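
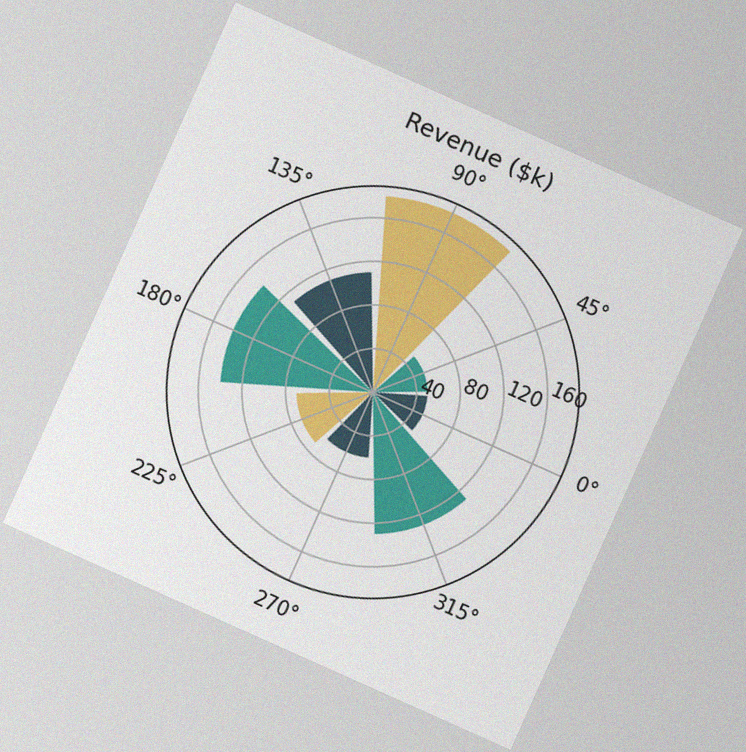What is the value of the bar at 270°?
The chart is tilted about 24° clockwise, with some photo noise. The bar at 270° reaches $60k on the radial axis.

$60k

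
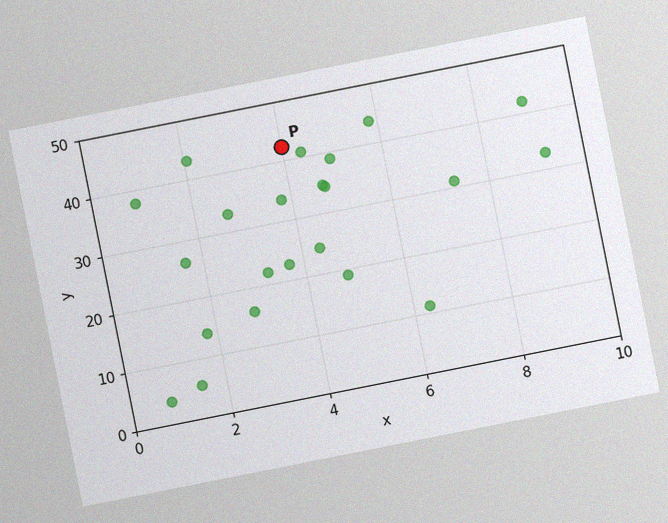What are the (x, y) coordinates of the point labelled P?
(4, 42.5)

The chart is tilted about 11° counter-clockwise, with some photo noise. Following the gridlines from P to each axis, P sits at (4, 42.5).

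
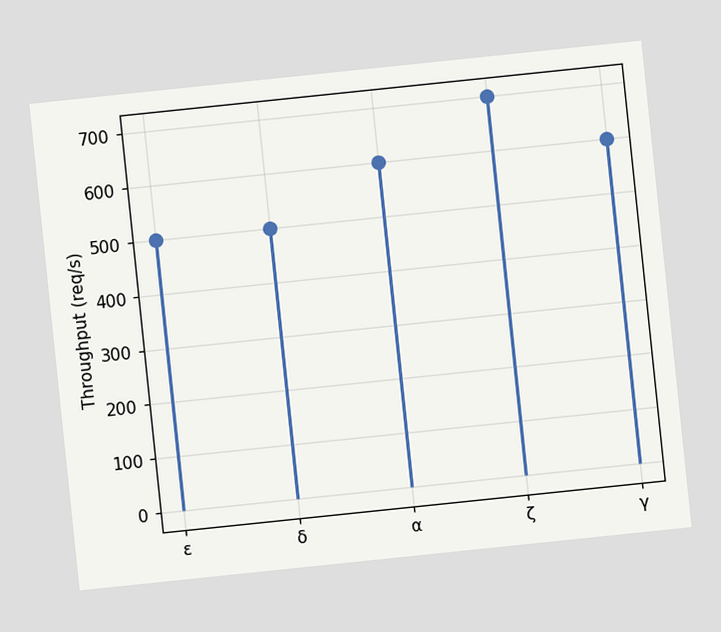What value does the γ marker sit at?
600req/s

The chart is tilted about 6° counter-clockwise. The γ marker sits at 600req/s.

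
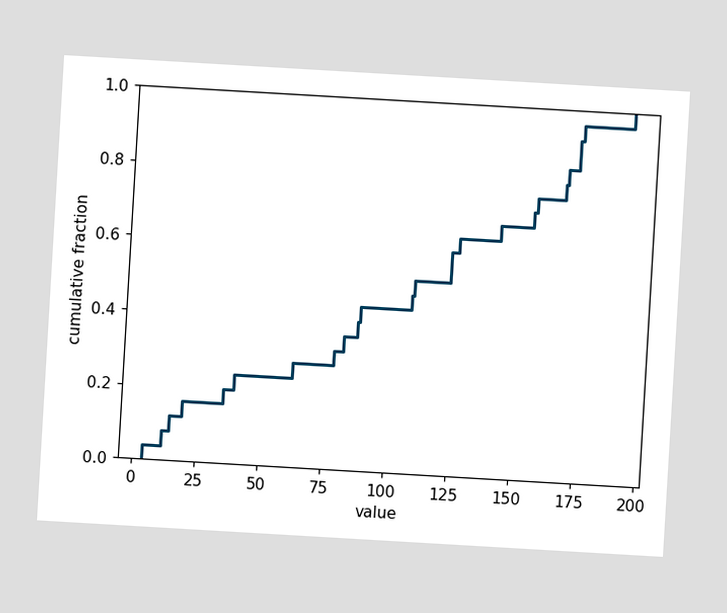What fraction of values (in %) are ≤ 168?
The chart is tilted about 3° clockwise. At x=168 the ECDF step is at 84%.

84%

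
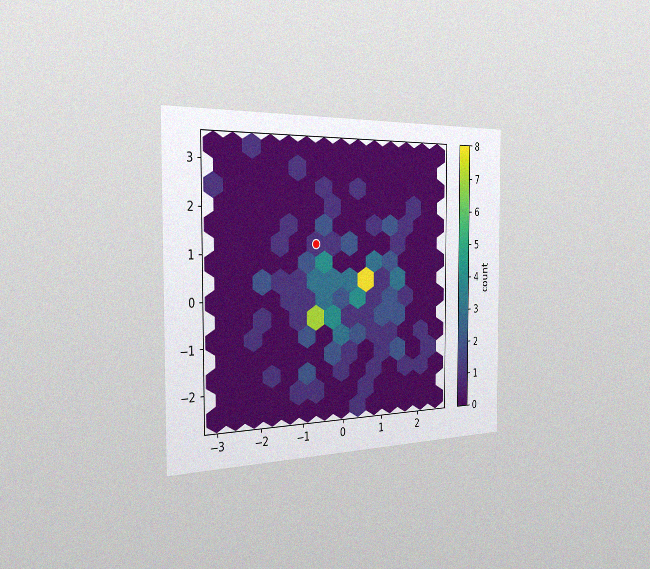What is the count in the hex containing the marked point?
1

The chart is viewed slightly from the left, with some photo noise. The marked hex reads 1 on the colorbar.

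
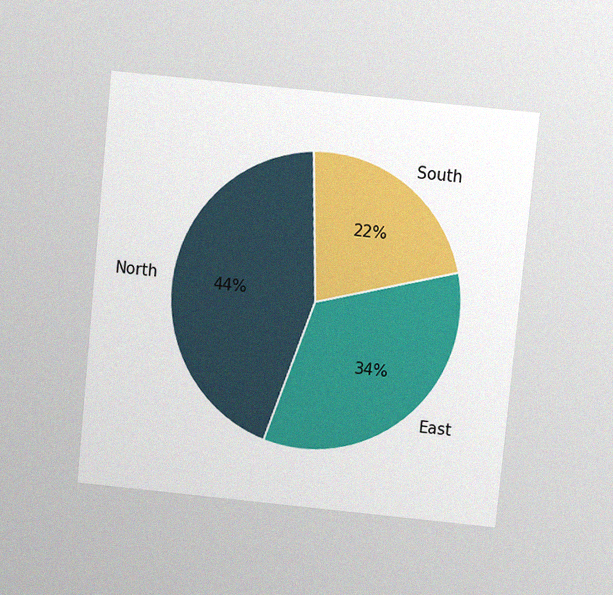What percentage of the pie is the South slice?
The chart is tilted about 6° clockwise and viewed slightly from above, with some photo noise. The South slice takes up 22% of the pie.

22%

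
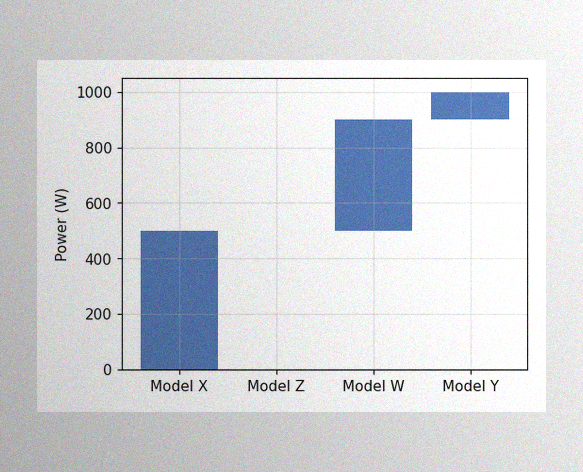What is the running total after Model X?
The image has some photo noise and uneven lighting. After Model X the running total reaches 500W.

500W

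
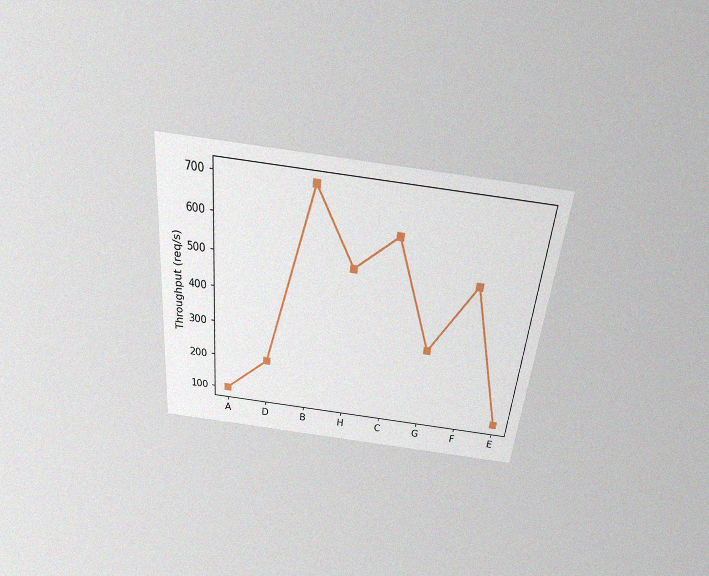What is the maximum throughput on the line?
The chart is tilted about 6° clockwise and viewed slightly from above, with some photo noise. The highest point is at B, and reading across to the y-axis gives 700req/s.

700req/s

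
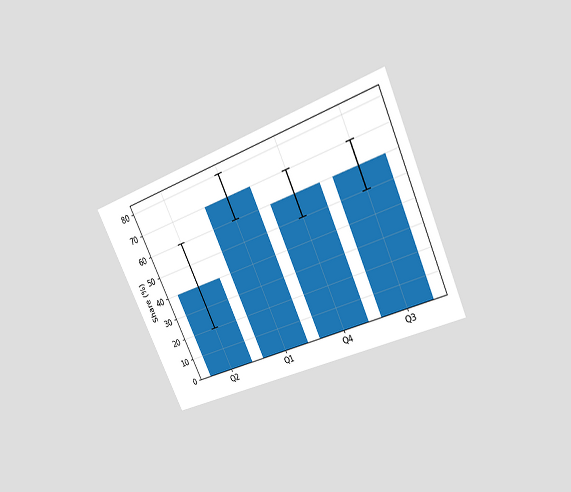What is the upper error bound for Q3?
70%

The chart is tilted about 24° counter-clockwise and viewed at a slight angle. The Q3 bar's upper whisker reaches 70%.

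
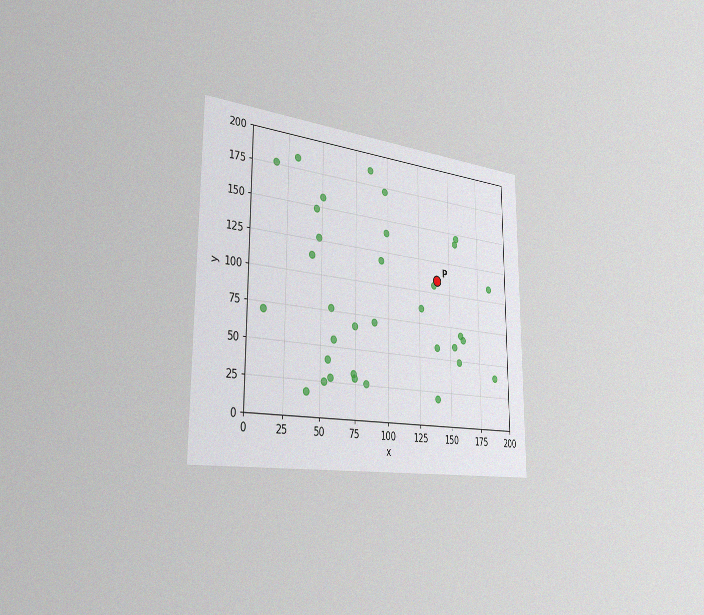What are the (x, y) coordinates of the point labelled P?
The chart is viewed slightly from the left, with some photo noise. Following the gridlines from P to each axis, P sits at (140, 110).

(140, 110)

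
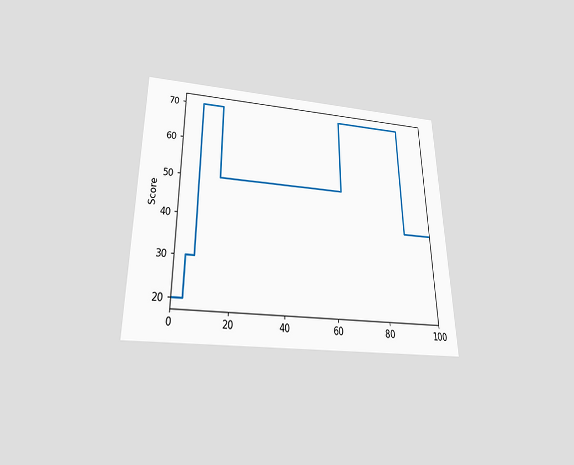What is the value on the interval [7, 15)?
The chart is viewed slightly from below. On [7, 15) the step sits at 70.

70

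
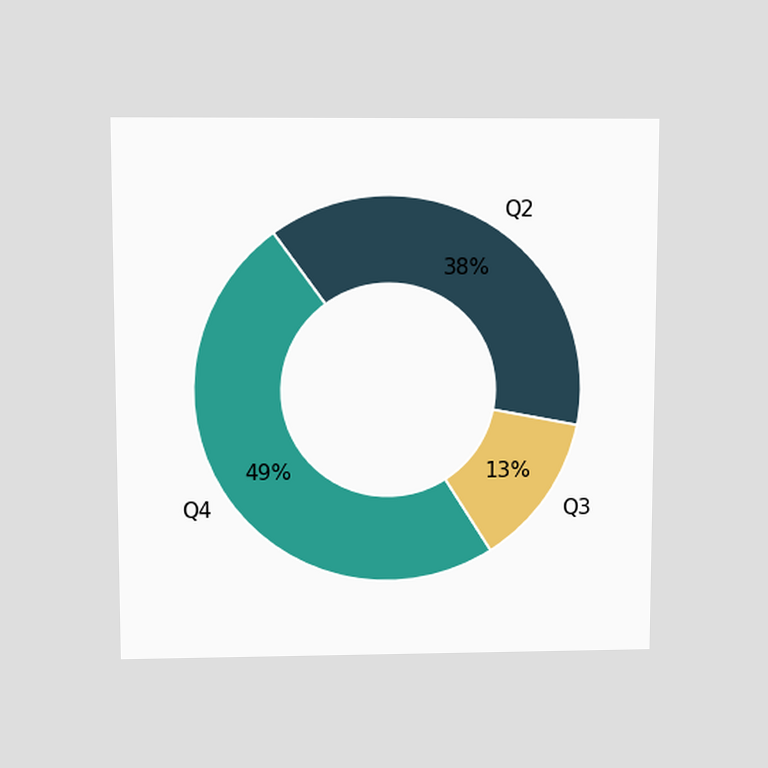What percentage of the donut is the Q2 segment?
The chart is viewed slightly from above. The Q2 segment takes up 38% of the ring.

38%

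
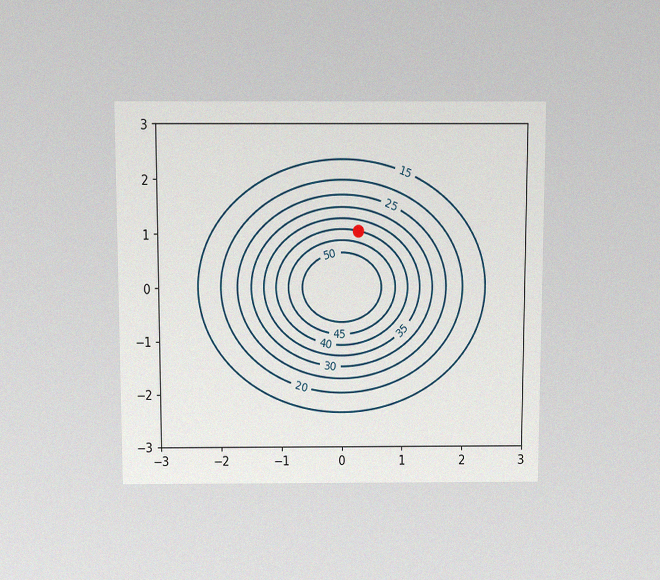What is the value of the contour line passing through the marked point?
The chart is viewed slightly from above, with some photo noise. The marked point sits on the contour labelled 40.

40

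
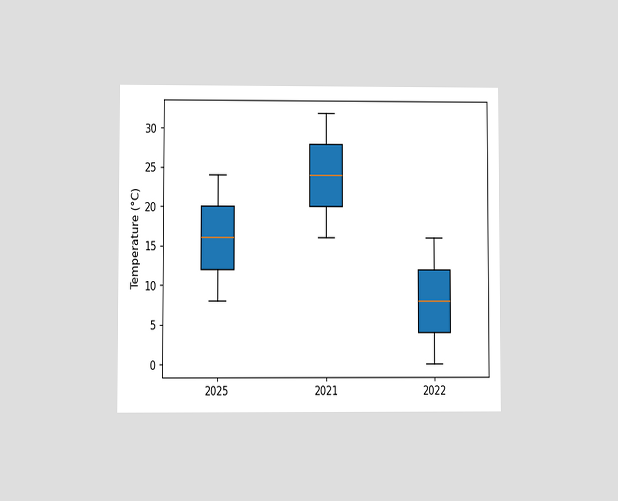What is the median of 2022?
8°C

The chart is viewed at a slight angle. The median line in the 2022 box sits at 8°C.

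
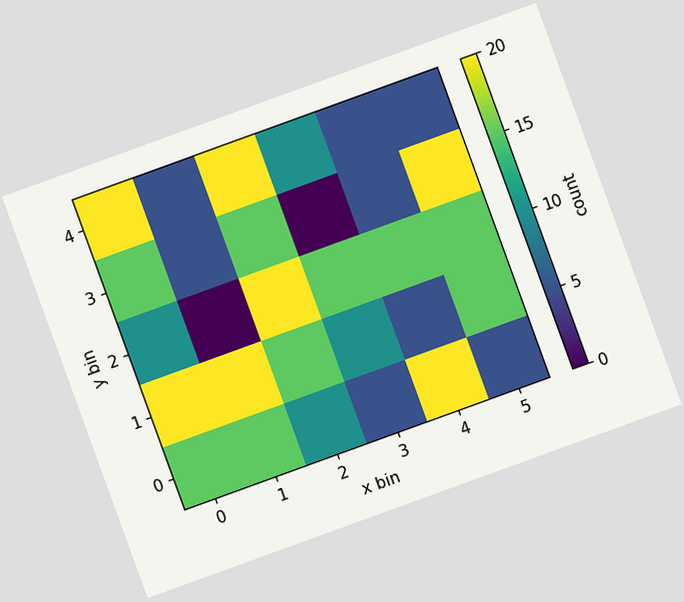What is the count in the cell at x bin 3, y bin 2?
15

The chart is tilted about 20° counter-clockwise. Matching the cell (3, 2) against the colorbar gives 15.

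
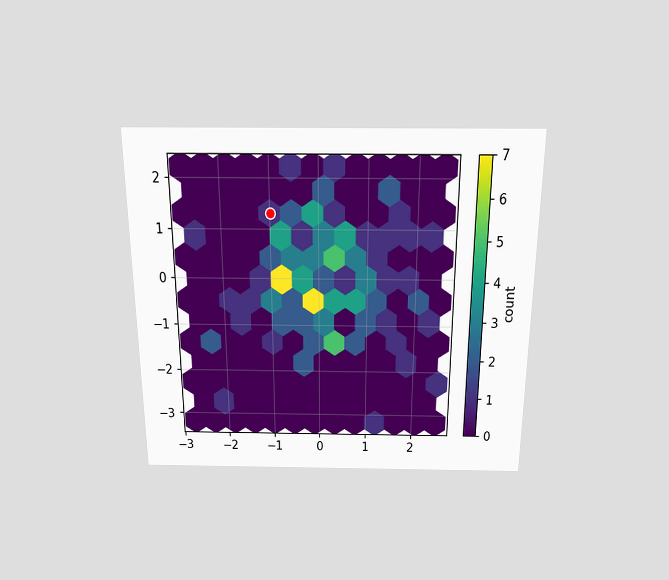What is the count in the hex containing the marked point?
1

The chart is viewed slightly from above. The marked hex reads 1 on the colorbar.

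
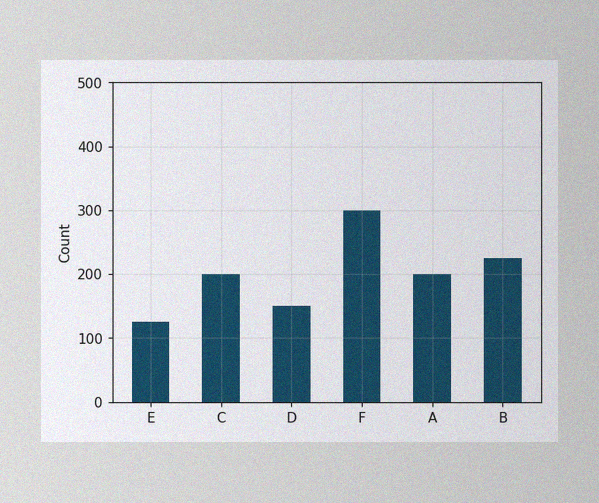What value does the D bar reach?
The image has some photo noise and uneven lighting. Reading along the chart's y-axis, the D bar reaches 150.

150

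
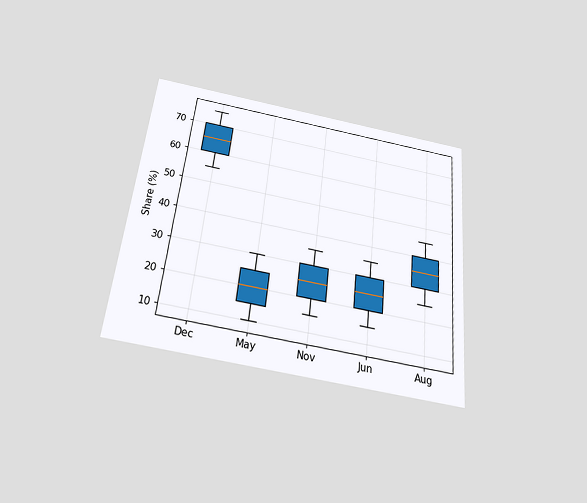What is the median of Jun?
25%

The chart is tilted about 6° clockwise and viewed slightly from below. The median line in the Jun box sits at 25%.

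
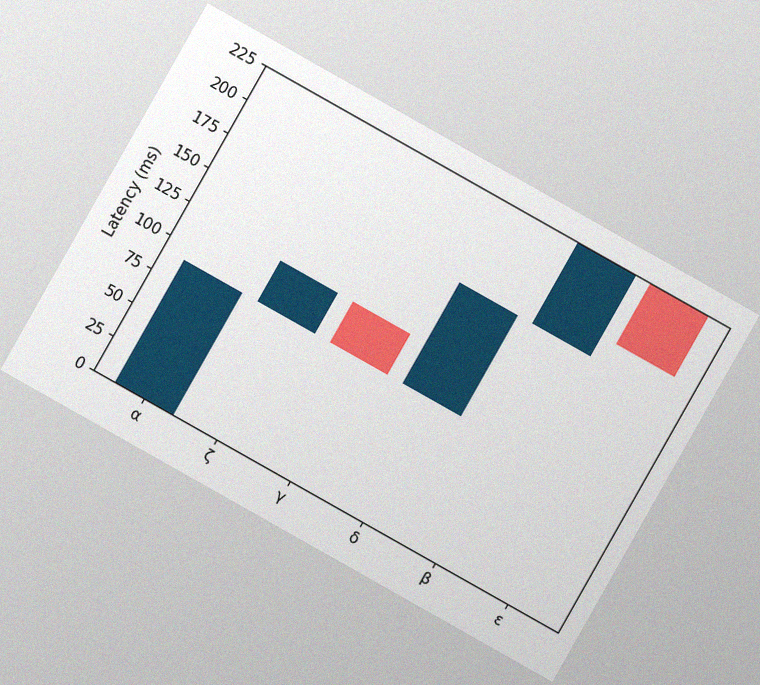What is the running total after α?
The chart is tilted about 29° clockwise, with some photo noise. After α the running total reaches 90ms.

90ms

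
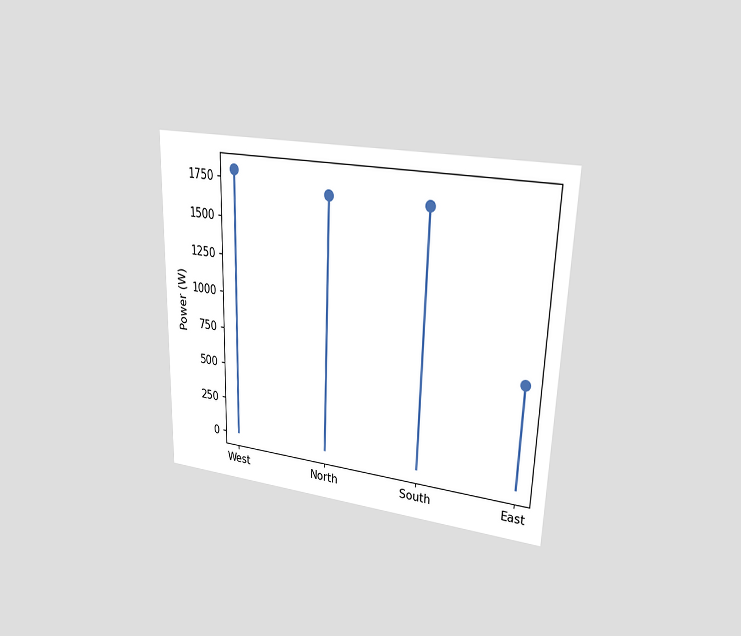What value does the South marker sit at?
1700W

The chart is viewed at a slight angle. The South marker sits at 1700W.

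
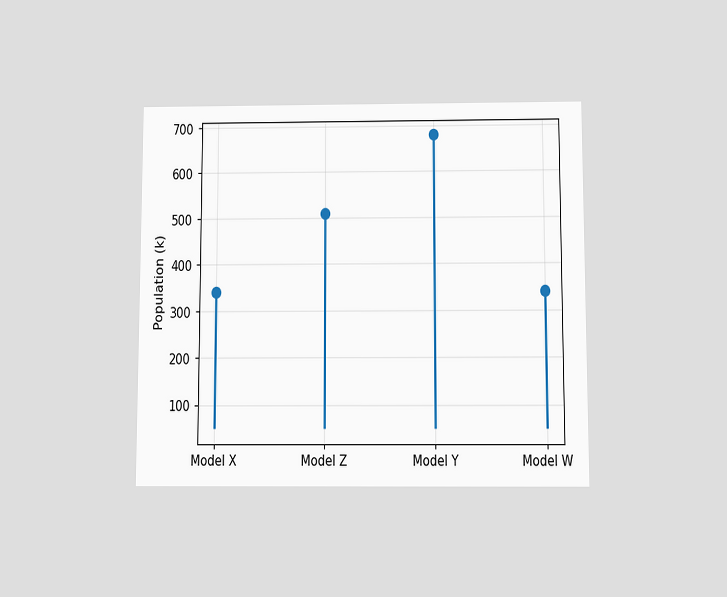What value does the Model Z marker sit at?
The chart is viewed slightly from below. The Model Z marker sits at 510k.

510k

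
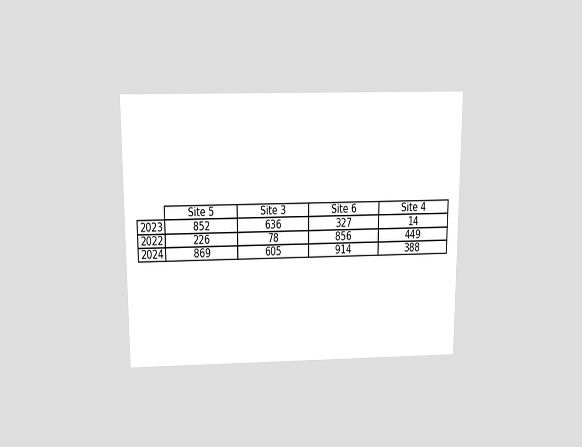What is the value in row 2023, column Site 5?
The chart is viewed slightly from above. The (2023, Site 5) cell reads 852.

852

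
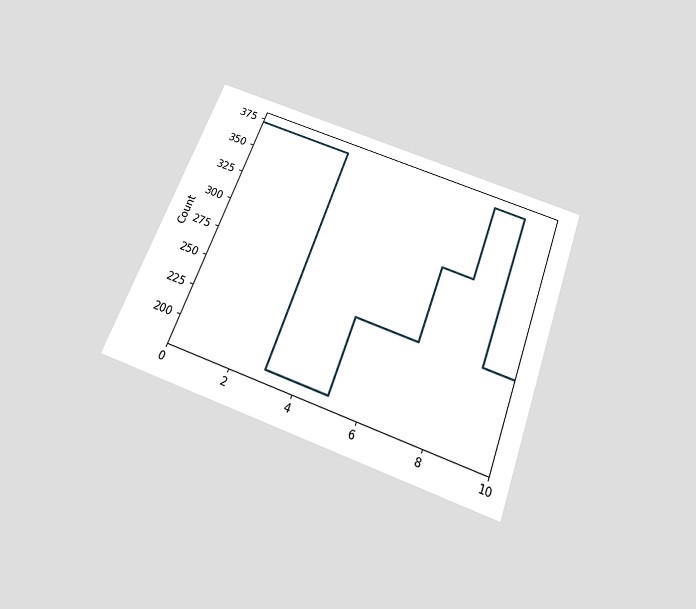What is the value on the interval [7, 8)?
The chart is tilted about 20° clockwise and viewed slightly from below. On [7, 8) the step sits at 310.

310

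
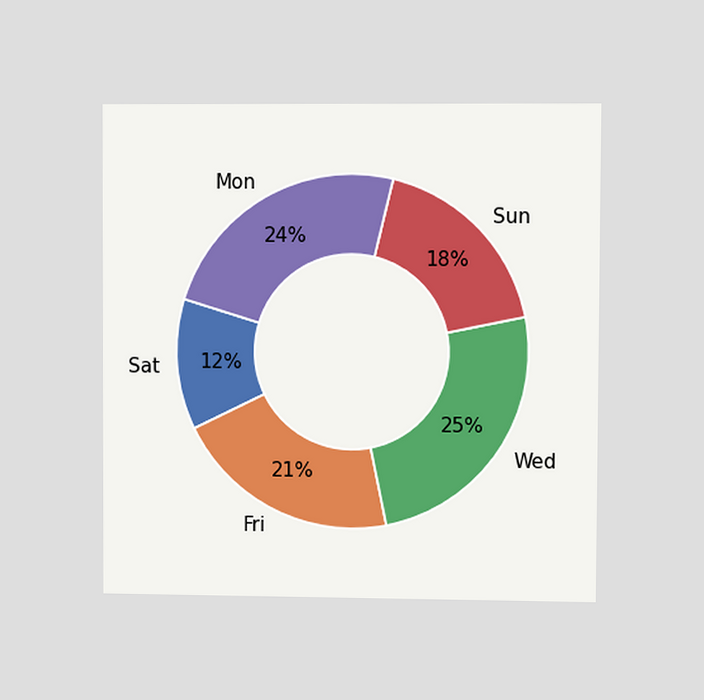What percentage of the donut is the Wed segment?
The chart is viewed at a slight angle. The Wed segment takes up 25% of the ring.

25%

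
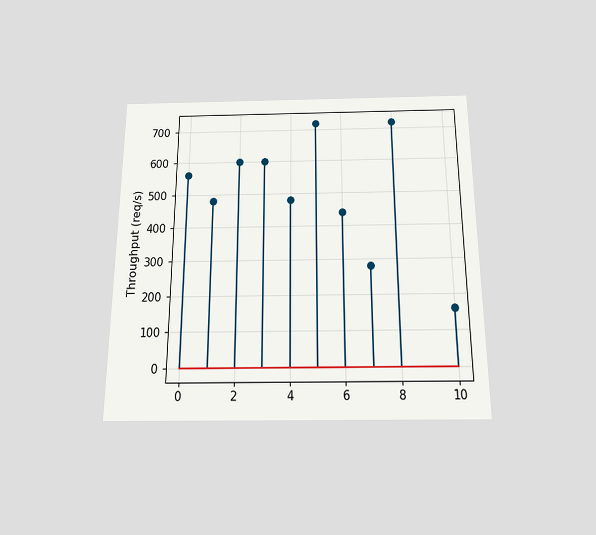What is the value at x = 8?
720req/s

The chart is viewed slightly from below. The stem at x=8 reaches 720req/s.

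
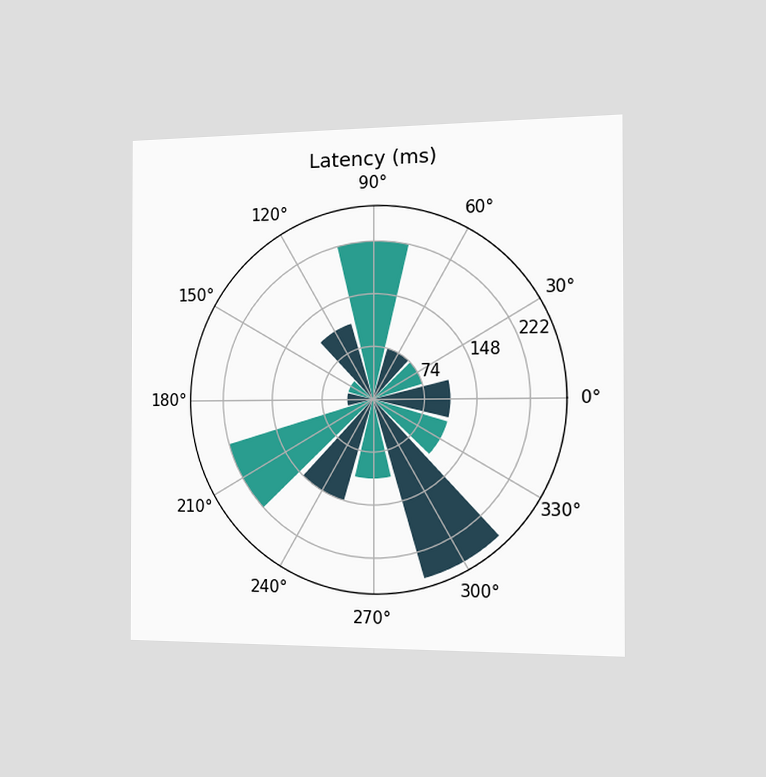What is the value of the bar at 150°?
37ms

The chart is viewed slightly from the right. The bar at 150° reaches 37ms on the radial axis.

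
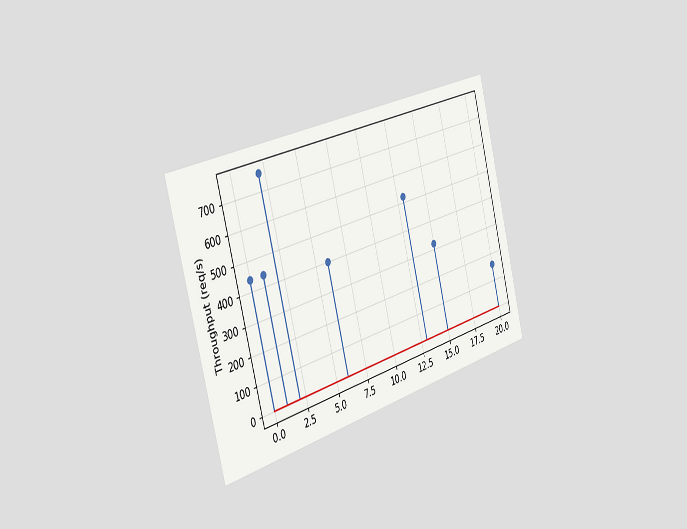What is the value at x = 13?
The chart is tilted about 15° counter-clockwise and viewed slightly from the left. The stem at x=13 reaches 520req/s.

520req/s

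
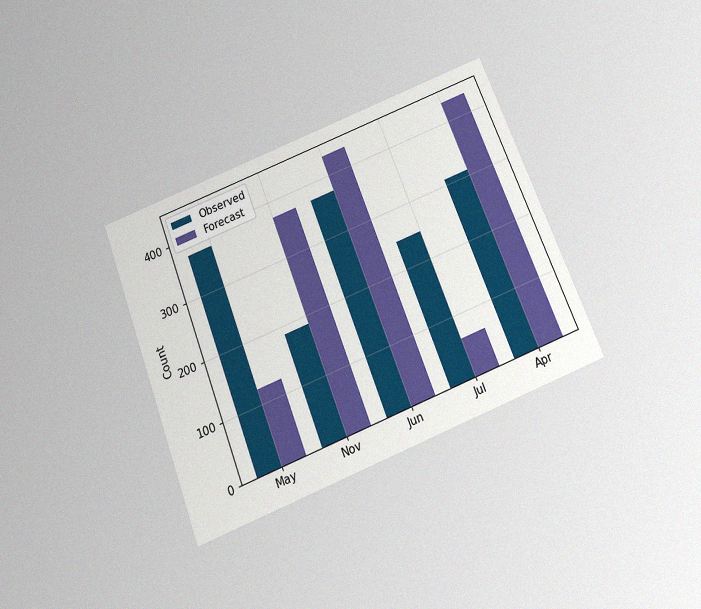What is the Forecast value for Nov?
372

The chart is tilted about 22° counter-clockwise and viewed slightly from below, with some photo noise. The Forecast bar at Nov reaches 372 on the y-axis.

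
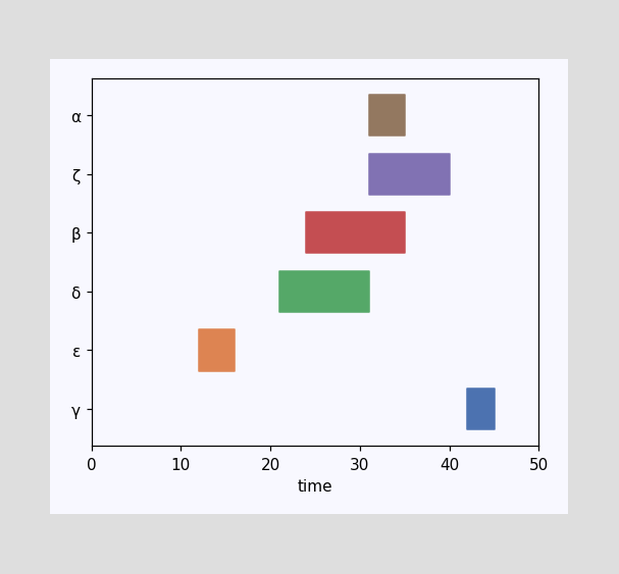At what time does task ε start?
The ε bar begins at t=12.

12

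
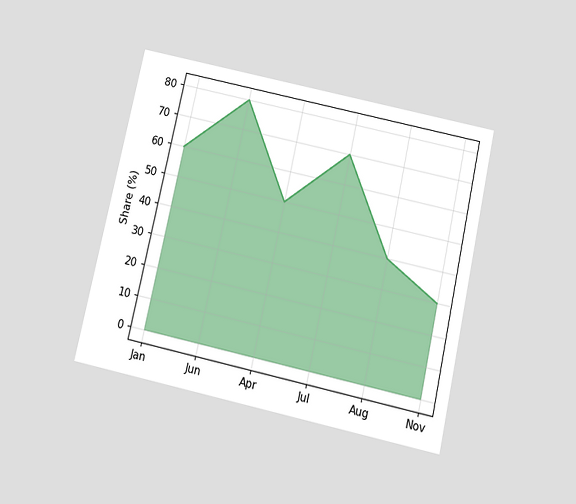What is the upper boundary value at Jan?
60%

The chart is tilted about 13° clockwise and viewed slightly from below. At Jan the upper boundary is at 60%.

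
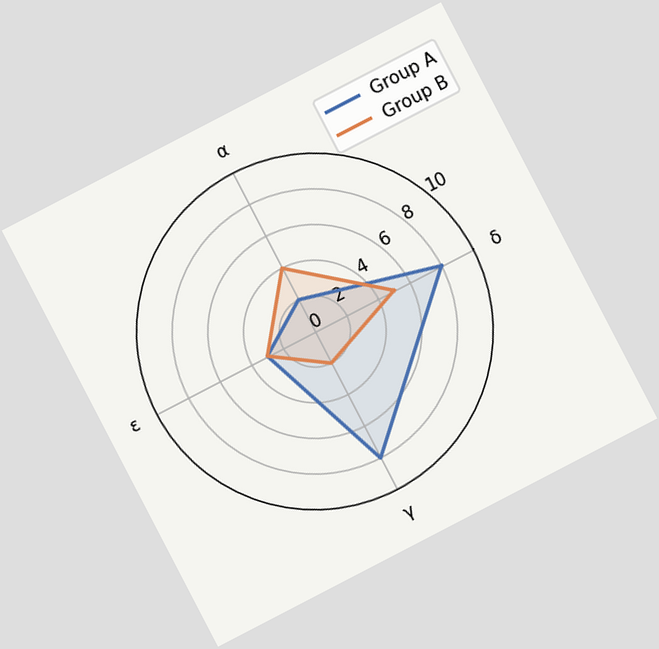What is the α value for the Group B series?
4

The chart is tilted about 27° counter-clockwise. On the α axis, Group B reaches 4.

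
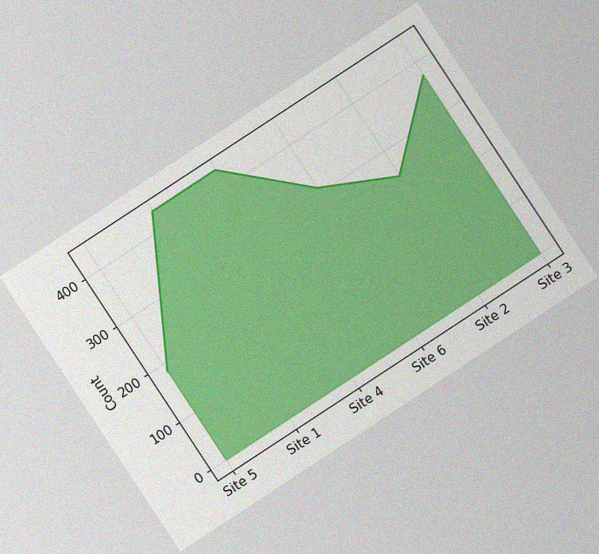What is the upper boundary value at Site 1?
434

The chart is tilted about 33° counter-clockwise, with some photo noise. At Site 1 the upper boundary is at 434.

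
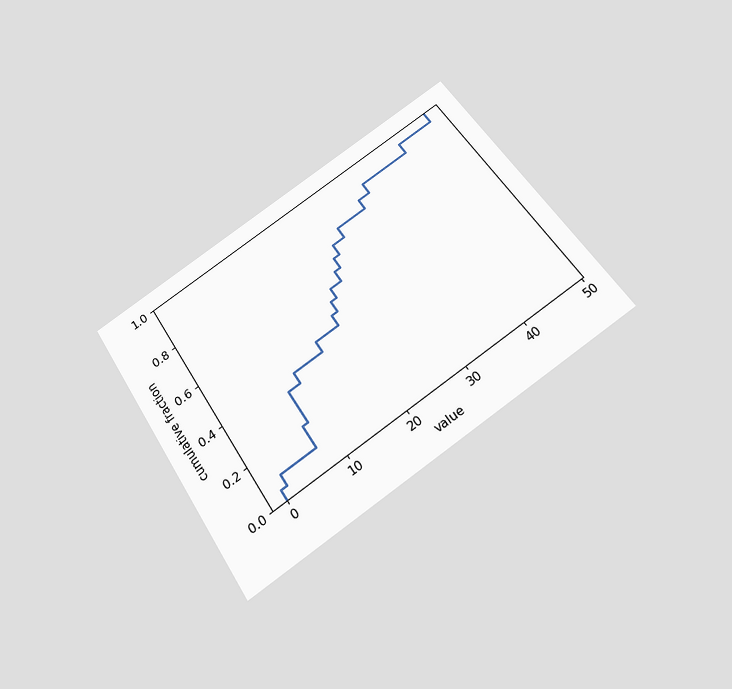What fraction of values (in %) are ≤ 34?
The chart is tilted about 33° counter-clockwise and viewed slightly from below. At x=34 the ECDF step is at 90%.

90%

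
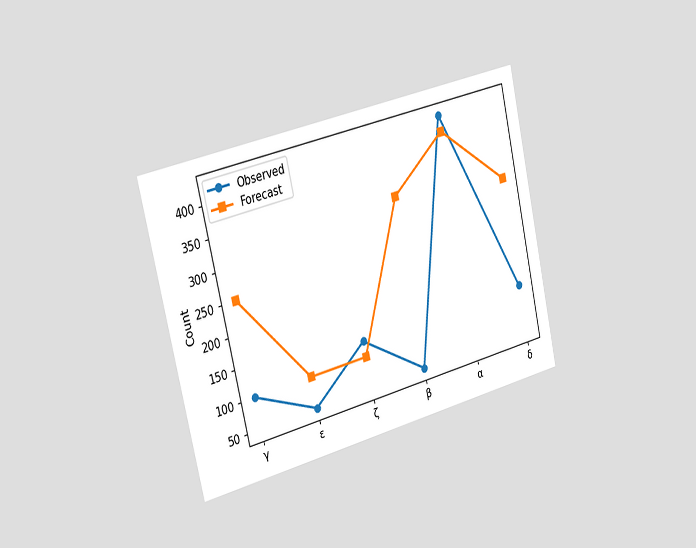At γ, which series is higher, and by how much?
The chart is tilted about 13° counter-clockwise and viewed slightly from the left. At γ, Forecast sits above the other line by 150.

Forecast, by 150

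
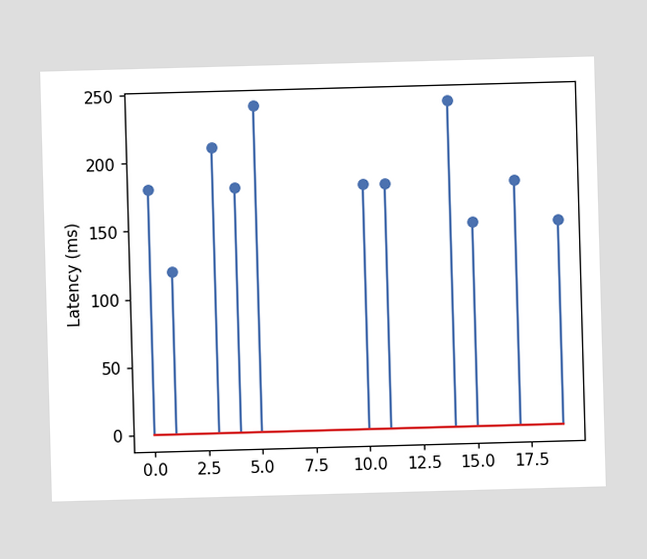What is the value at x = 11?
180ms

The stem at x=11 reaches 180ms.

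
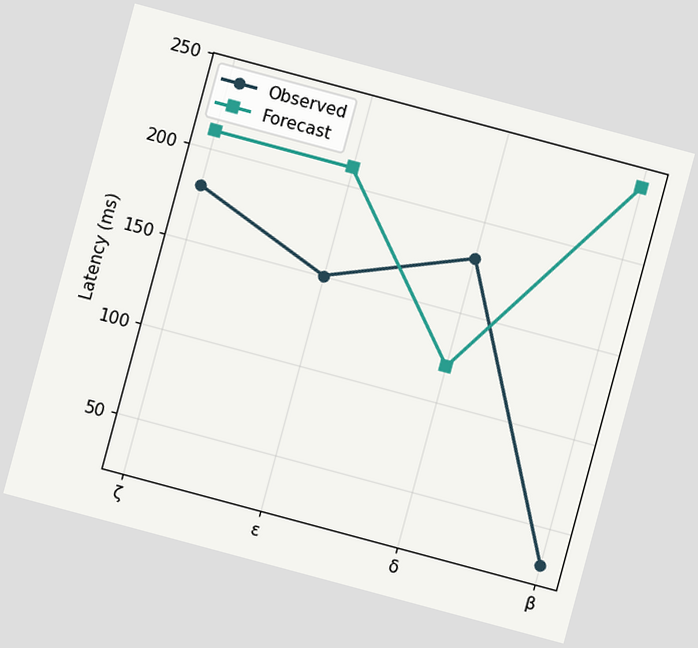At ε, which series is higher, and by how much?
The chart is tilted about 15° clockwise. At ε, Forecast sits above the other line by 60ms.

Forecast, by 60ms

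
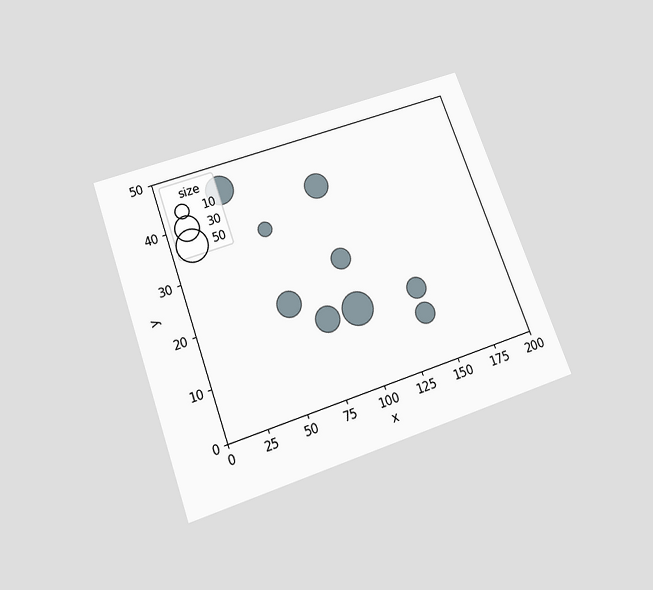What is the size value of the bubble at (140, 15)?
20

The chart is tilted about 20° counter-clockwise and viewed slightly from below. Matching the bubble at (140, 15) against the size legend gives 20.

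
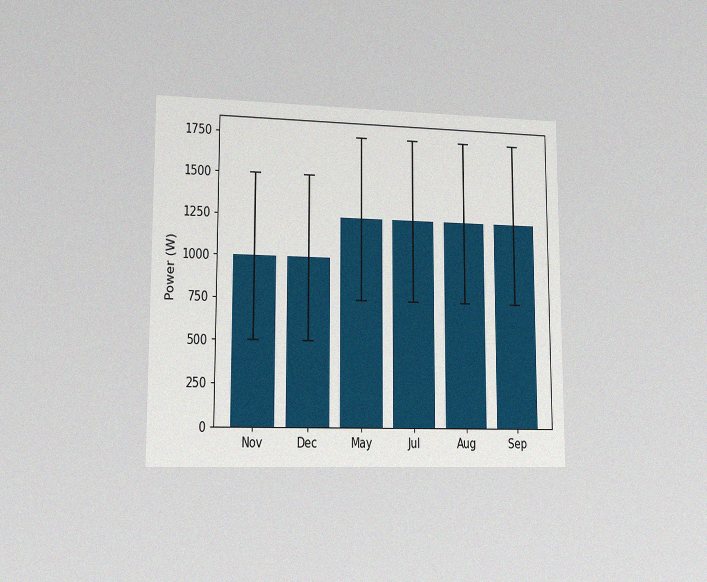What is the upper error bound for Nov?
1500W

The chart is viewed slightly from the left, with some photo noise. The Nov bar's upper whisker reaches 1500W.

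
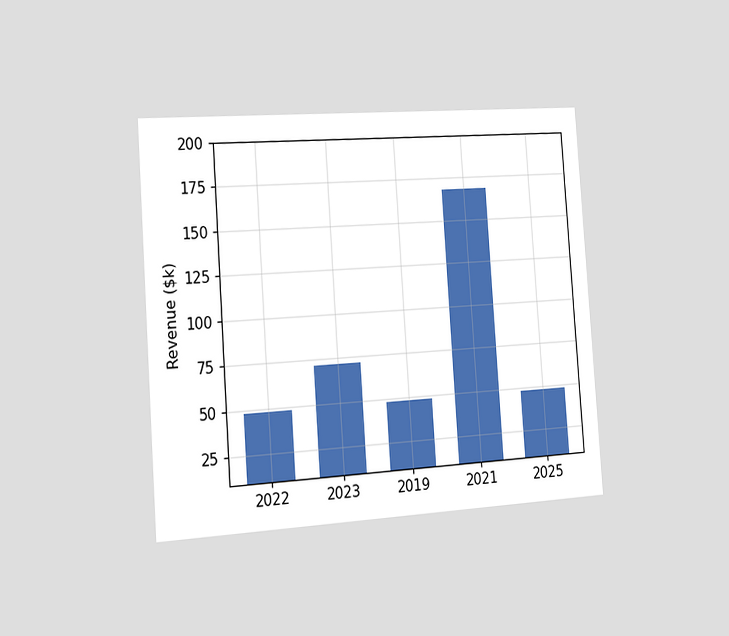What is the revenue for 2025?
$48k

The chart is tilted about 4° counter-clockwise and viewed slightly from the left. Reading along the chart's y-axis, the 2025 bar reaches $48k.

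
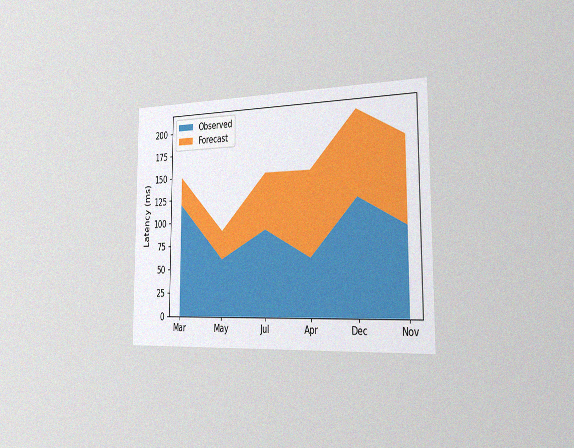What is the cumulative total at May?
90ms

The chart is viewed slightly from the right, with some photo noise. The stacked total at May reaches 90ms.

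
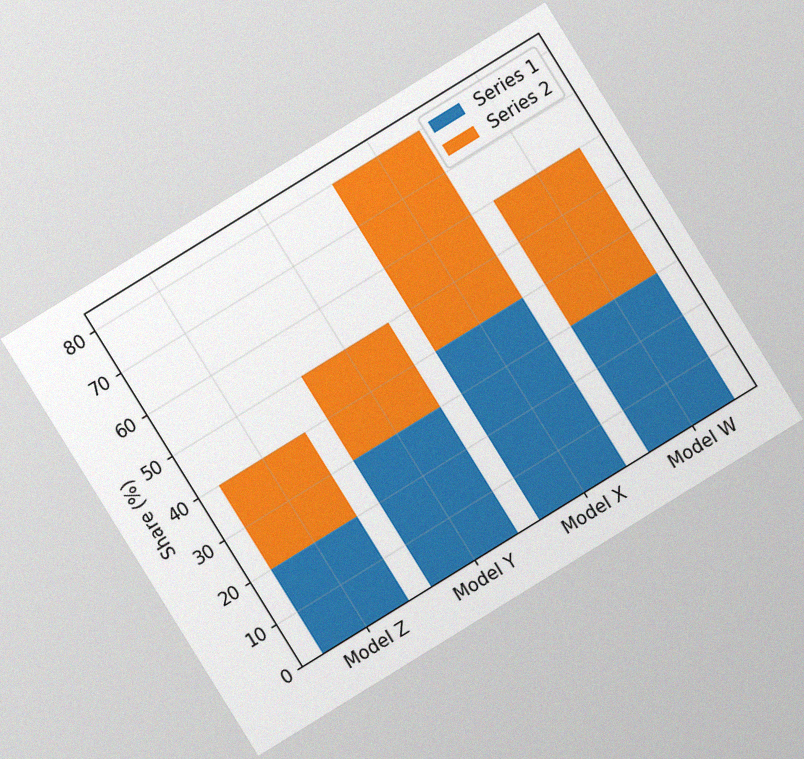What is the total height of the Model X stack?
The chart is tilted about 32° counter-clockwise, with some photo noise. The Model X stack's top reaches 80% on the y-axis.

80%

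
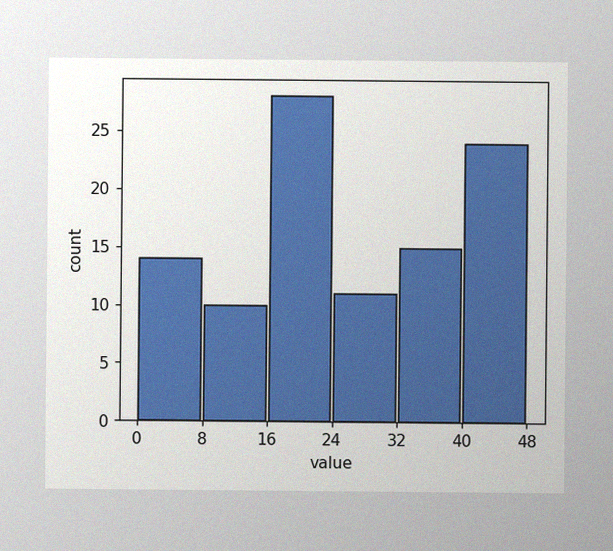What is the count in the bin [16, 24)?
The image has some photo noise and uneven lighting. The [16, 24) bin has height 28.

28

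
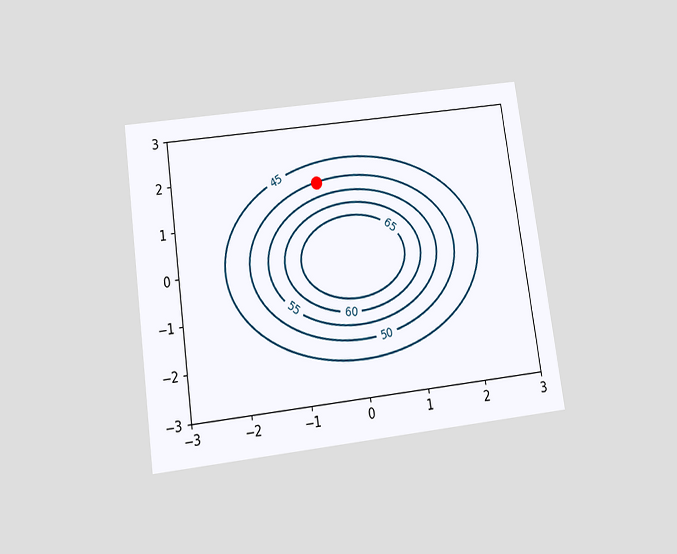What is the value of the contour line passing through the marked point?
The chart is tilted about 8° counter-clockwise and viewed slightly from below. The marked point sits on the contour labelled 50.

50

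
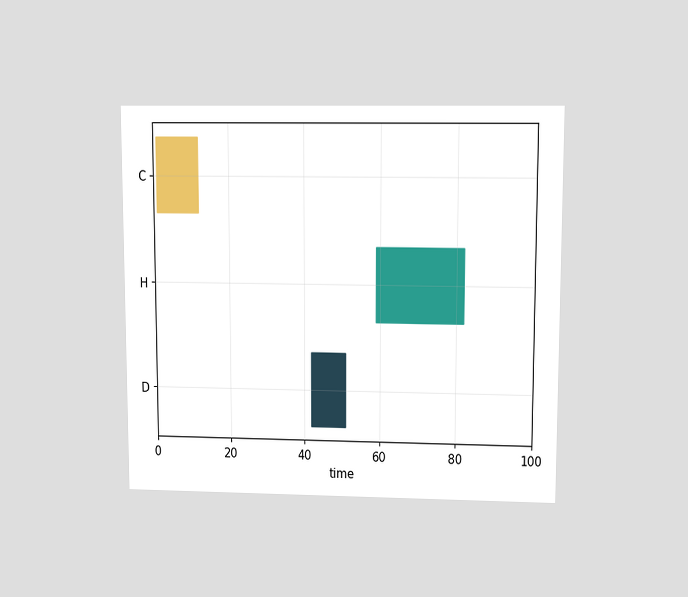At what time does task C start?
The chart is viewed at a slight angle. The C bar begins at t=1.

1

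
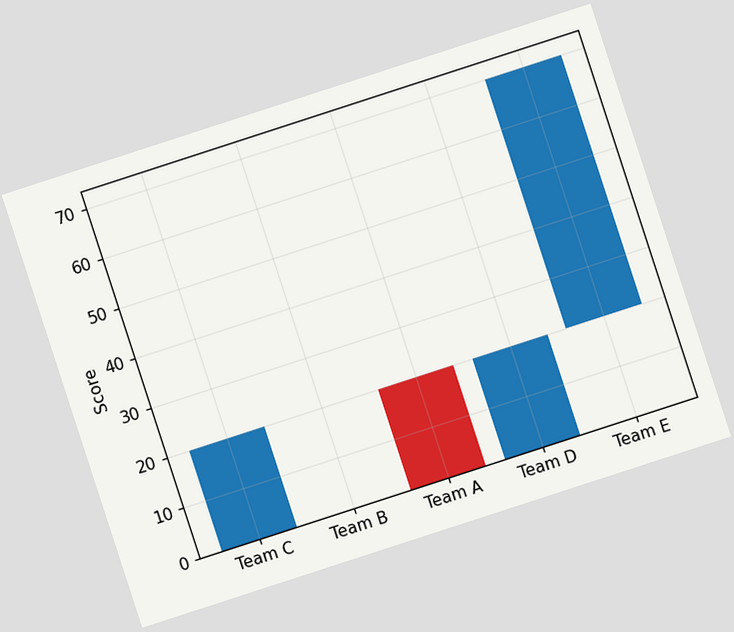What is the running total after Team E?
70

The chart is tilted about 18° counter-clockwise. After Team E the running total reaches 70.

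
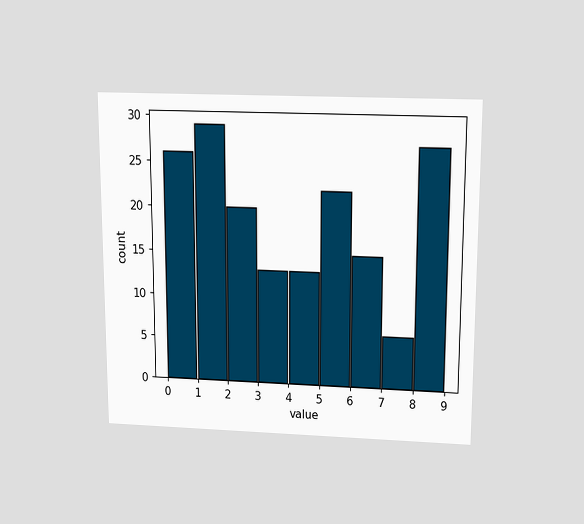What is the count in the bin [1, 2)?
The chart is viewed slightly from above. The [1, 2) bin has height 29.

29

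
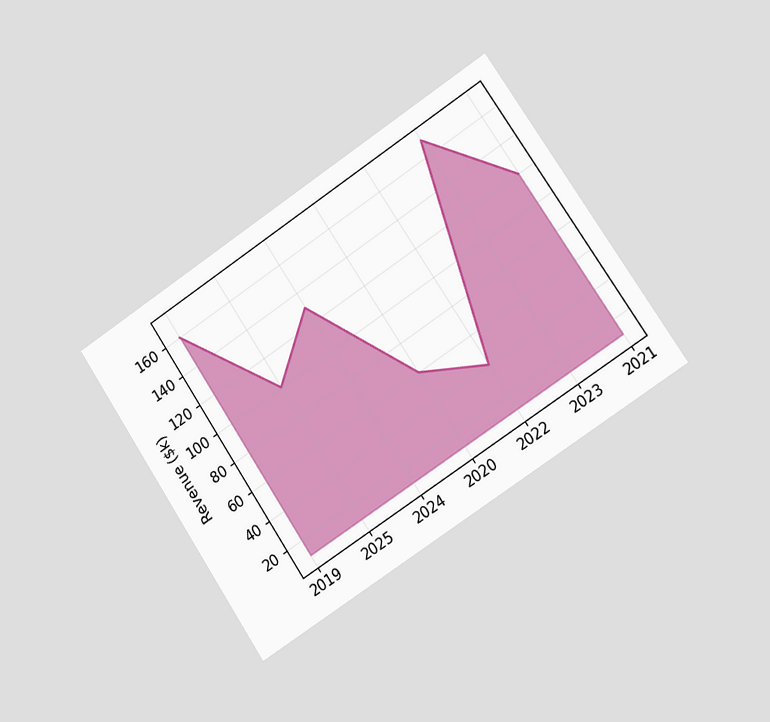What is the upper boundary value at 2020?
$60k

The chart is tilted about 34° counter-clockwise and viewed slightly from the right. At 2020 the upper boundary is at $60k.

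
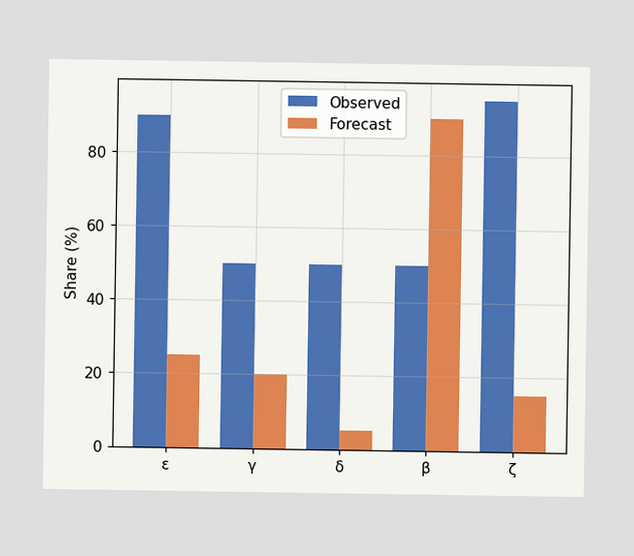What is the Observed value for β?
The Observed bar at β reaches 50% on the y-axis.

50%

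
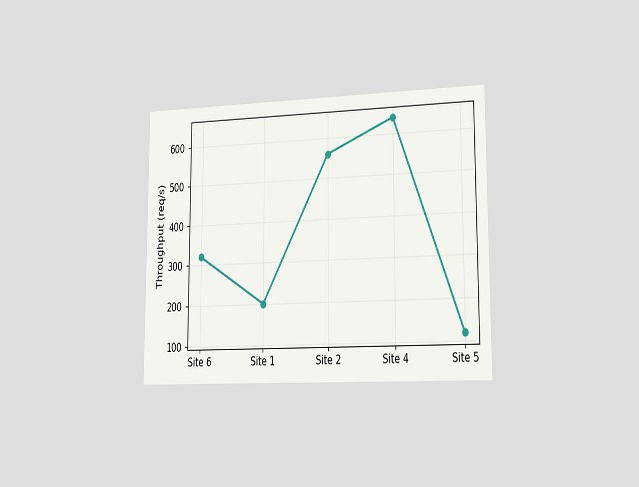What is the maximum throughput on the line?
640req/s

The chart is viewed slightly from the right. The highest point is at Site 4, and reading across to the y-axis gives 640req/s.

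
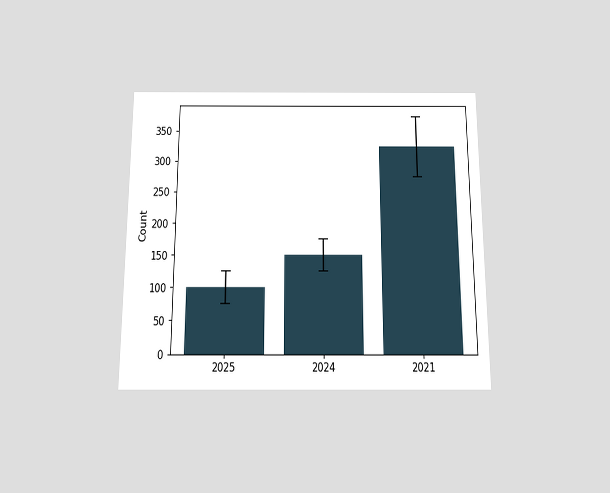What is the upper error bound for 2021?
375

The chart is viewed slightly from below. The 2021 bar's upper whisker reaches 375.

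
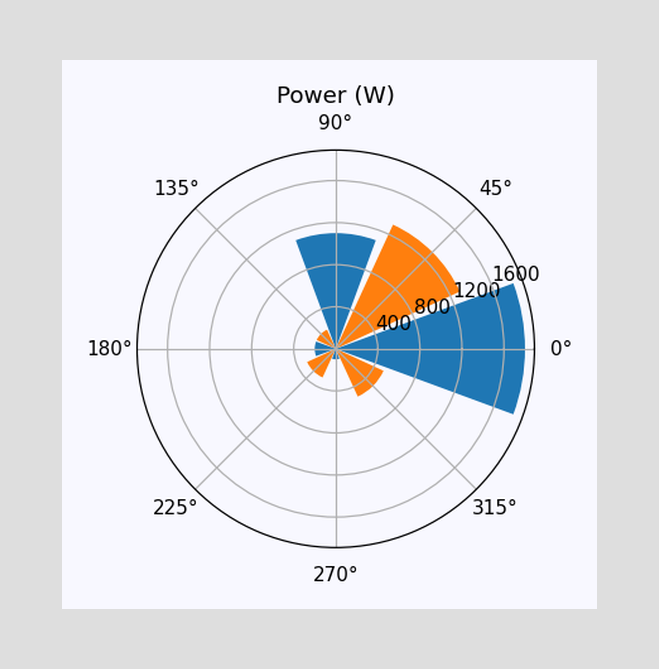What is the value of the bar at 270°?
The bar at 270° reaches 100W on the radial axis.

100W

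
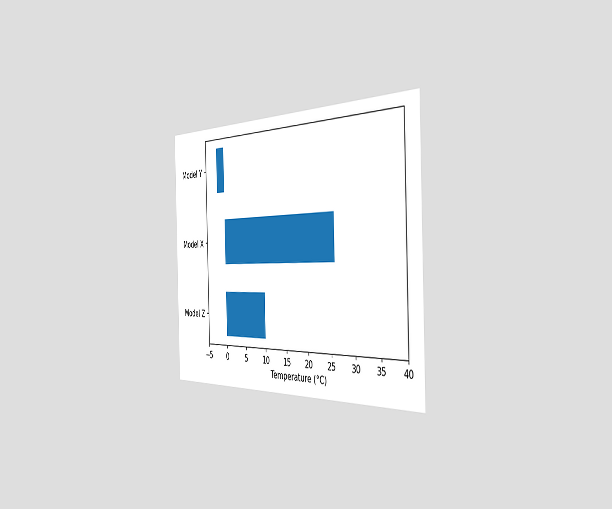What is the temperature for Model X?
The chart is viewed slightly from the right. Reading along the chart's x-axis, the Model X bar reaches 26°C.

26°C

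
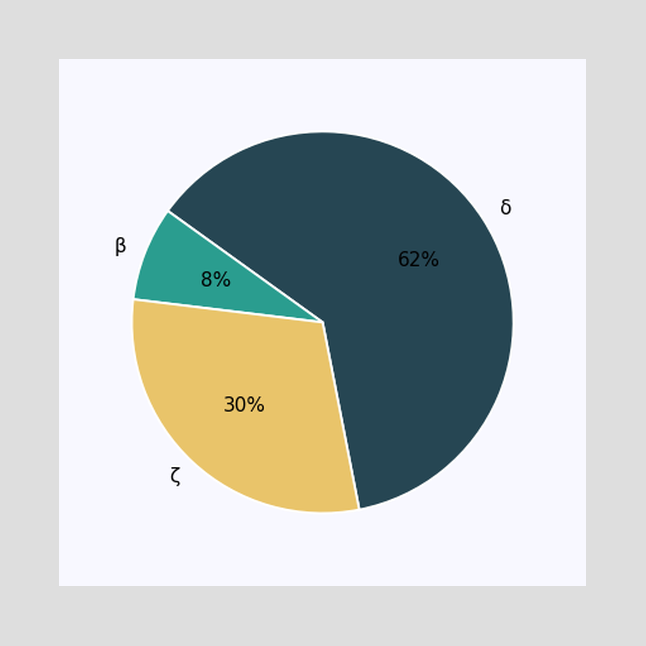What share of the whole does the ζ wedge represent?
The ζ slice takes up 30% of the pie.

30%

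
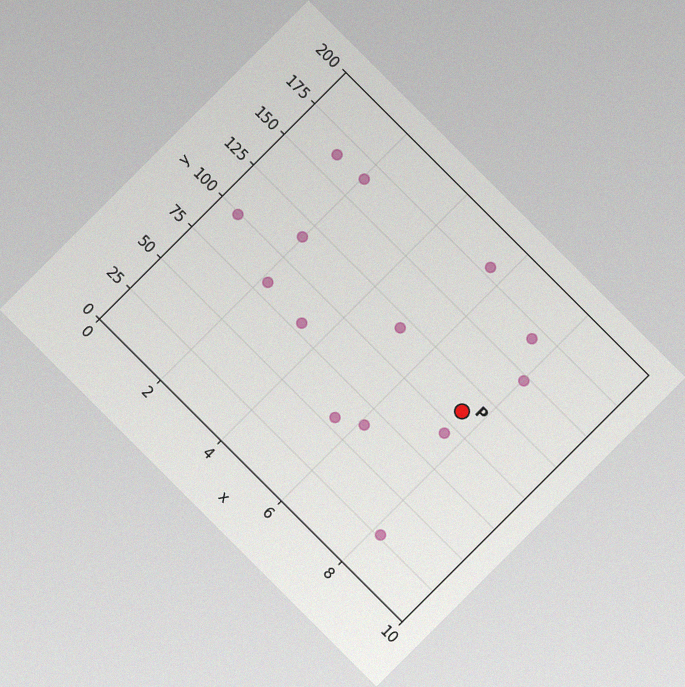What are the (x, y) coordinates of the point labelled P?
The chart is tilted about 45° clockwise, with some photo noise. Following the gridlines from P to each axis, P sits at (7.5, 110).

(7.5, 110)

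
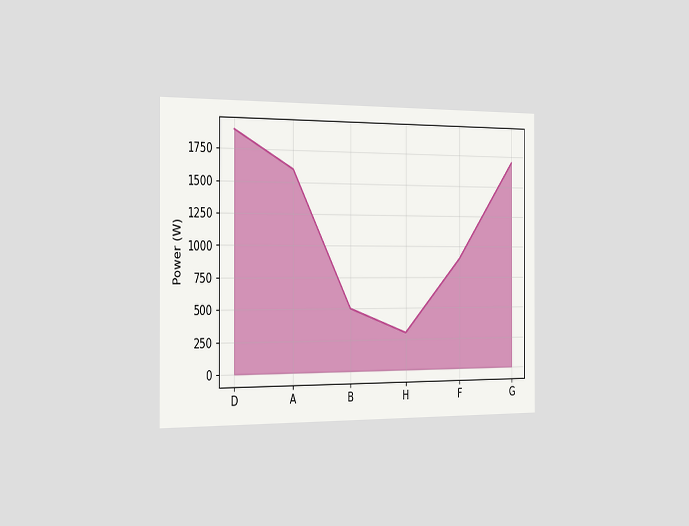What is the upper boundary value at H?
The chart is viewed slightly from the left. At H the upper boundary is at 300W.

300W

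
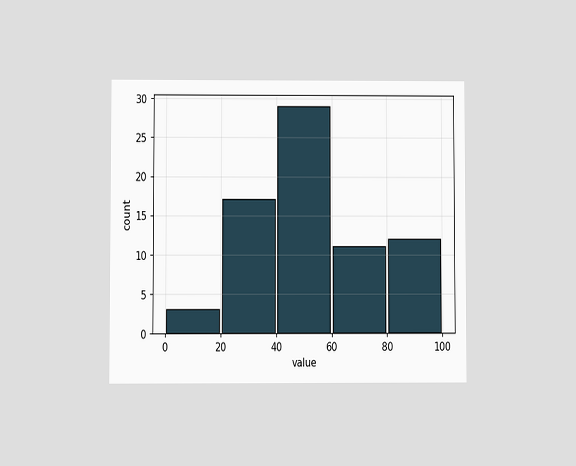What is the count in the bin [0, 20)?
3

The chart is viewed at a slight angle. The [0, 20) bin has height 3.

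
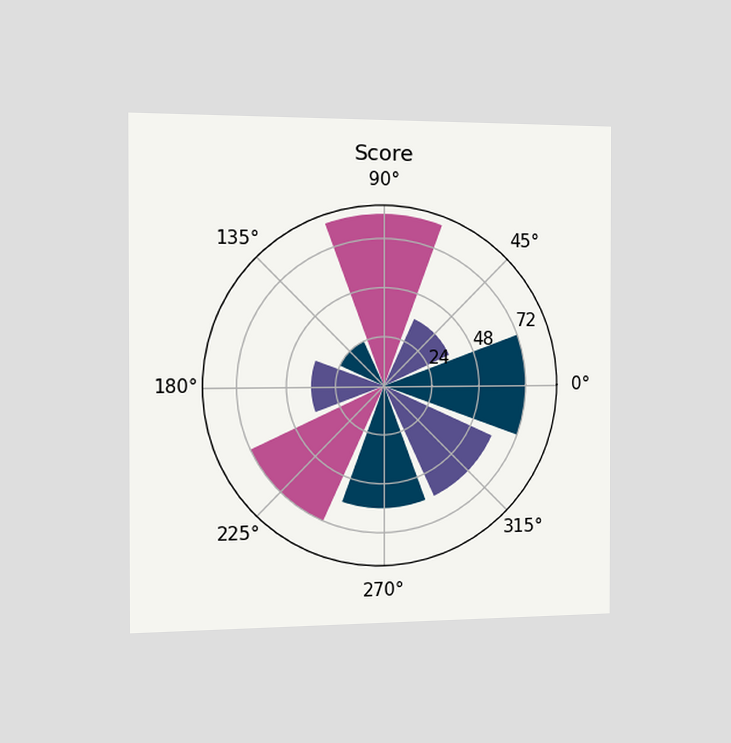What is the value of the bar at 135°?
24

The chart is viewed slightly from the left. The bar at 135° reaches 24 on the radial axis.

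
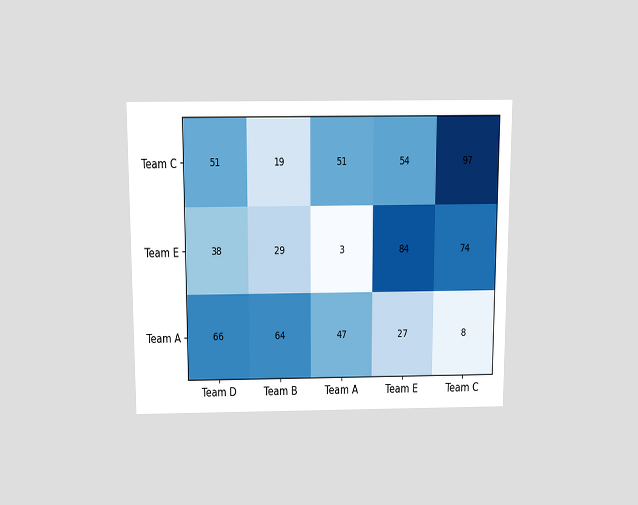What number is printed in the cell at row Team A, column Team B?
64

The chart is viewed slightly from above. The (Team A, Team B) cell reads 64.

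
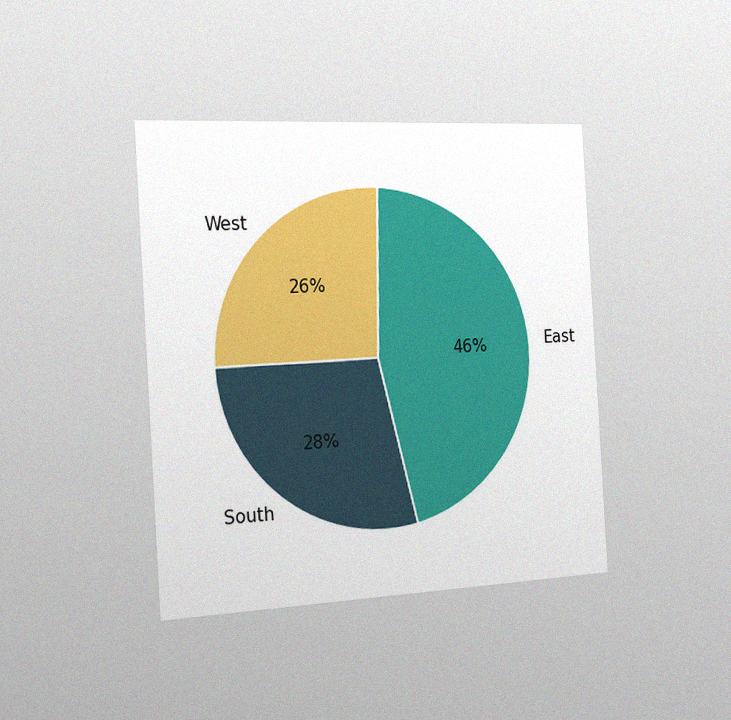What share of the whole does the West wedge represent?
26%

The chart is tilted about 3° counter-clockwise and viewed slightly from the left, with some photo noise. The West slice takes up 26% of the pie.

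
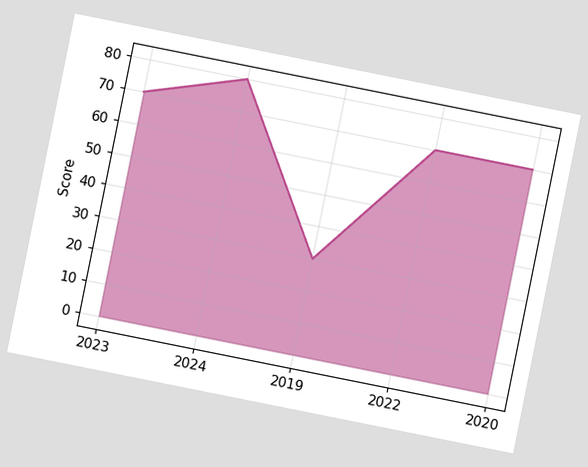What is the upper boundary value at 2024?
The chart is tilted about 11° clockwise. At 2024 the upper boundary is at 80.

80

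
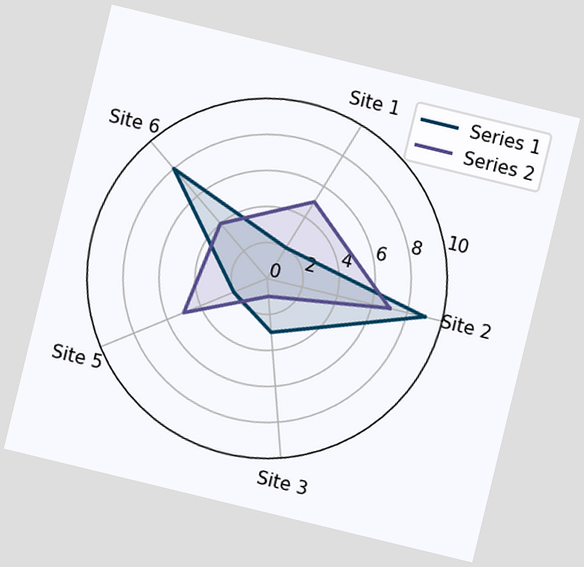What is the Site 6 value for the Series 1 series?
8

The chart is tilted about 14° clockwise. On the Site 6 axis, Series 1 reaches 8.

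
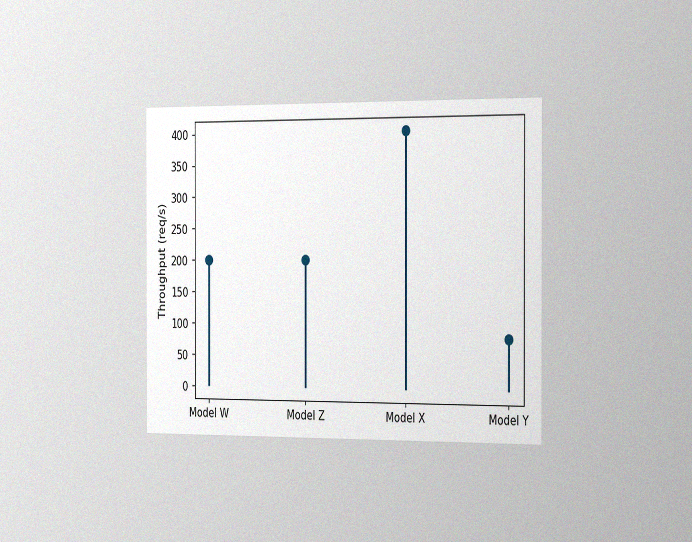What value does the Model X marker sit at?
400req/s

The chart is viewed slightly from the right, with some photo noise. The Model X marker sits at 400req/s.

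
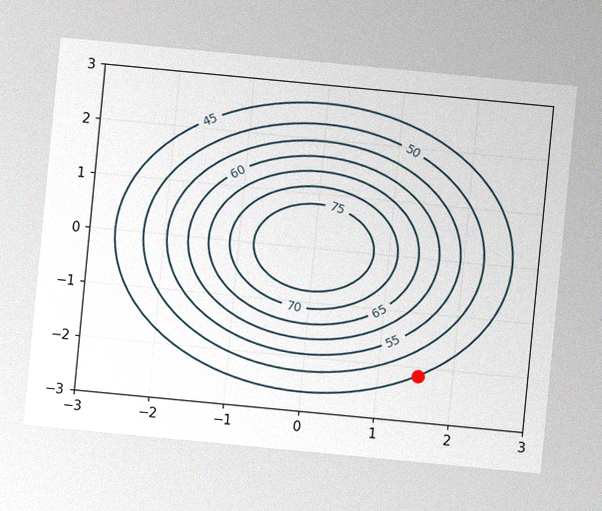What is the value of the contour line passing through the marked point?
The chart is tilted about 5° clockwise, with some photo noise. The marked point sits on the contour labelled 45.

45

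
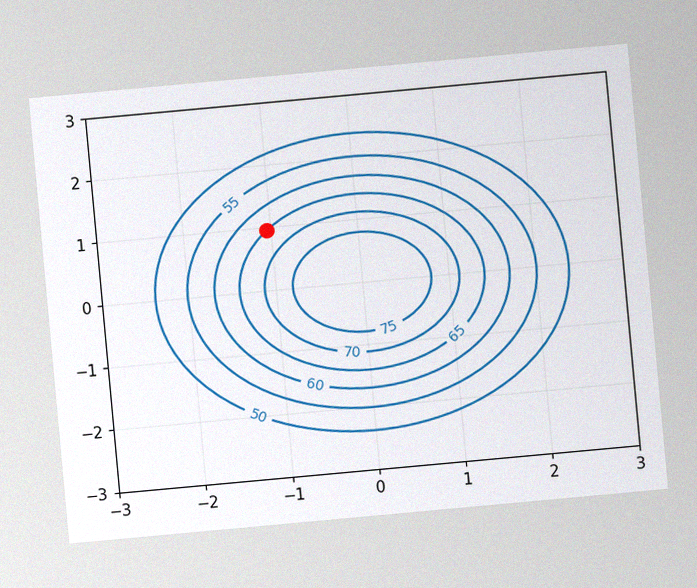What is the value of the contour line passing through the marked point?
65

The chart is tilted about 5° counter-clockwise, with some photo noise. The marked point sits on the contour labelled 65.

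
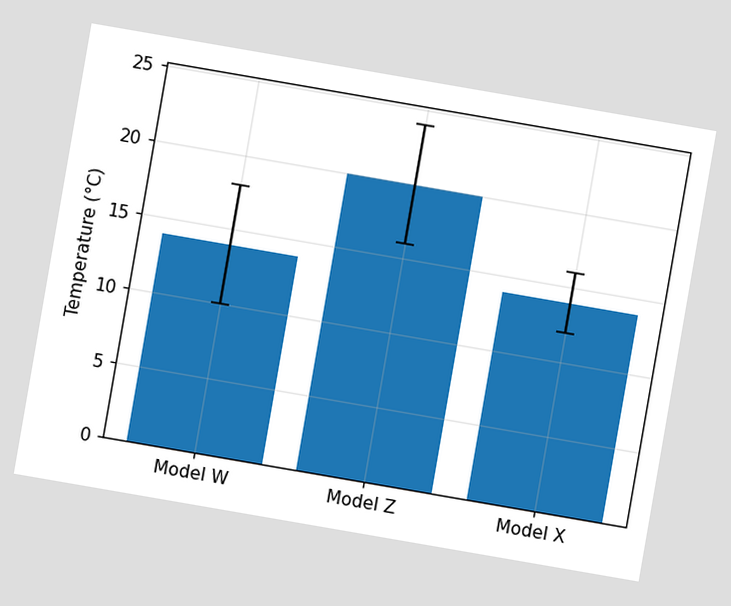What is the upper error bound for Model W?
18°C

The chart is tilted about 10° clockwise. The Model W bar's upper whisker reaches 18°C.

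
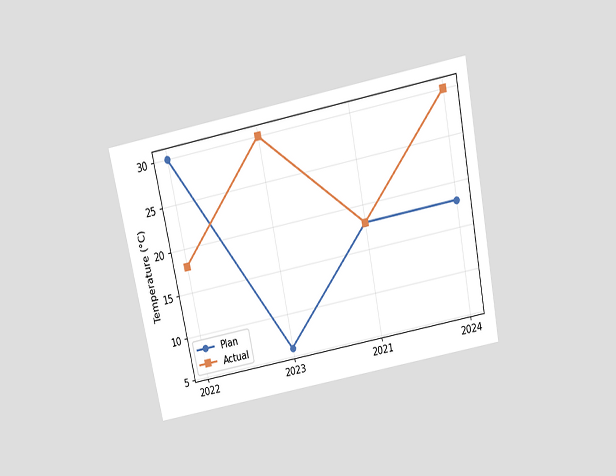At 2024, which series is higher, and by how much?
Actual, by 12°C

The chart is tilted about 11° counter-clockwise and viewed slightly from above. At 2024, Actual sits above the other line by 12°C.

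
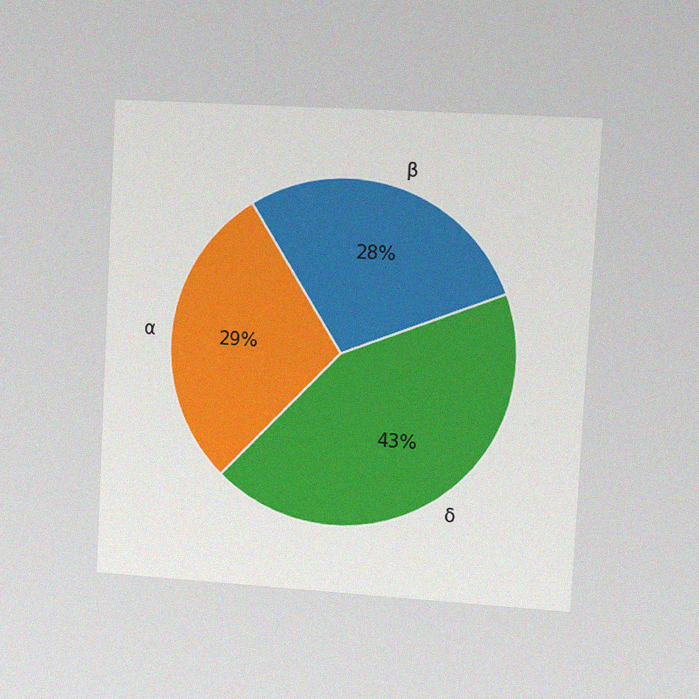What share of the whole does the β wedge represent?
28%

The chart is tilted about 3° clockwise and viewed slightly from the right, with some photo noise. The β slice takes up 28% of the pie.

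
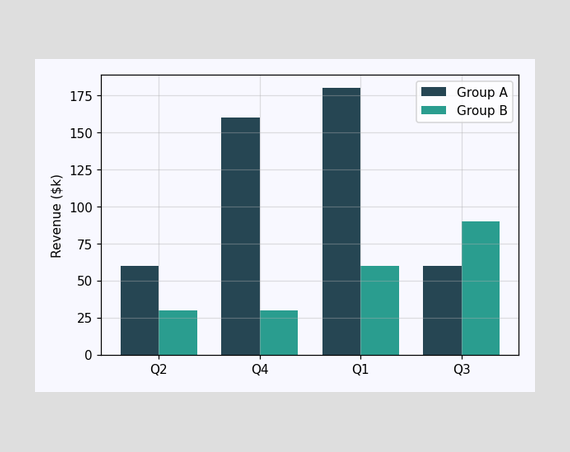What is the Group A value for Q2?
The Group A bar at Q2 reaches $60k on the y-axis.

$60k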